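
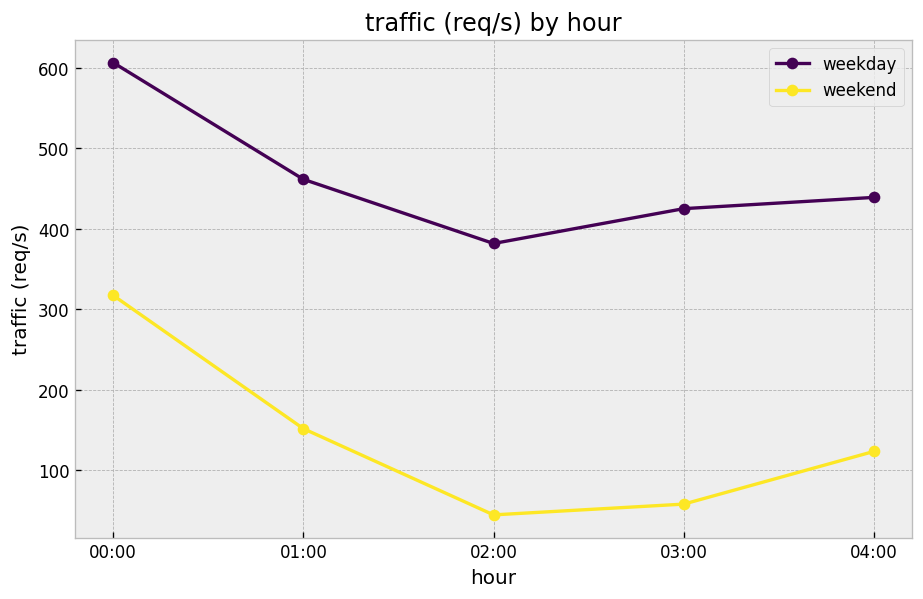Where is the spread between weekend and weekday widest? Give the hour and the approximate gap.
03:00, ≈ 400 req/s

03:00: weekend ≈ 50, weekday ≈ 450 → gap ≈ 400. Next-largest (02:00) is only ≈ 350.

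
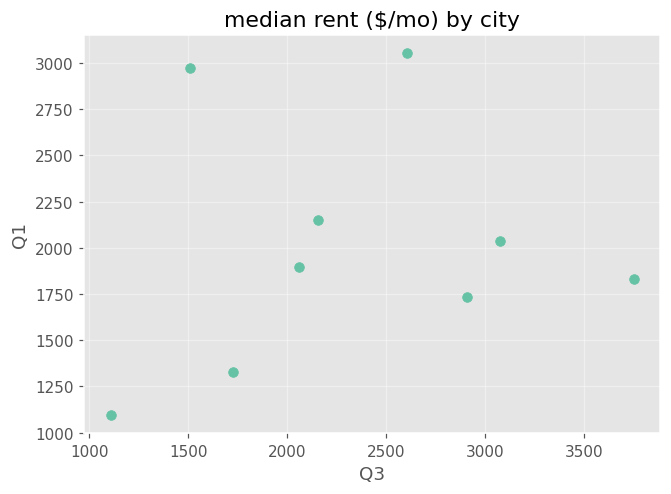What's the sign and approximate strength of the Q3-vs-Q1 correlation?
no clear correlation

Points are roughly uncorrelated; weak (|r| ≈ 0.1).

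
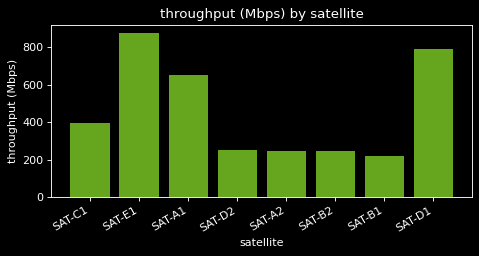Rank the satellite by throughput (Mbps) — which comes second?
Top 3: SAT-E1 ≈ 900, SAT-D1 ≈ 800, SAT-A1 ≈ 700.

SAT-D1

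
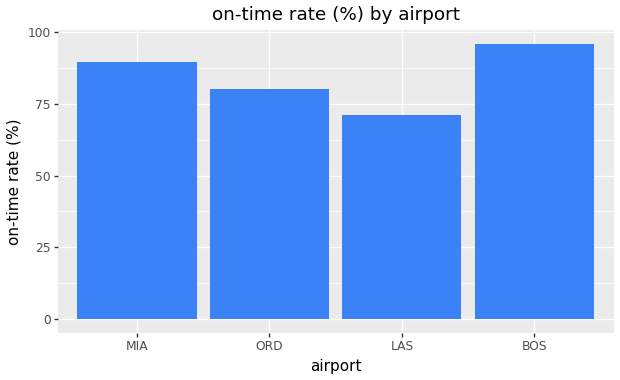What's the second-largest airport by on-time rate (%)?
Top 3: BOS ≈ 100, MIA ≈ 90, ORD ≈ 80.

MIA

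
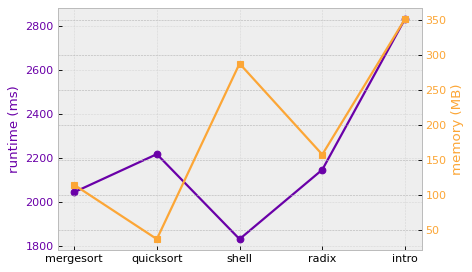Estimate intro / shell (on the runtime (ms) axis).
≈ 1.56×

intro ≈ 2800, shell ≈ 1800; 2800/1800 ≈ 1.56.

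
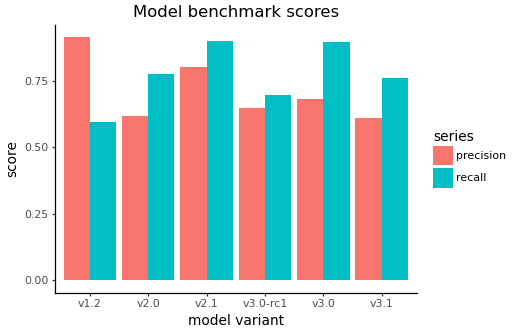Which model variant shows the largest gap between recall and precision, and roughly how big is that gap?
v1.2: recall ≈ 0.6, precision ≈ 0.9 → gap ≈ 0.3. Next-largest (v3.0) is only ≈ 0.2.

v1.2, ≈ 0.3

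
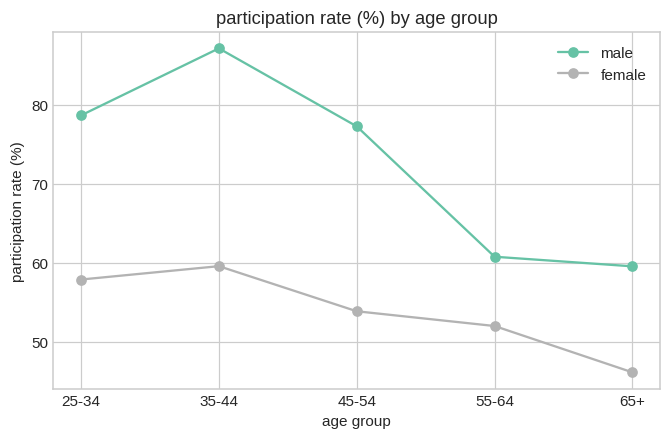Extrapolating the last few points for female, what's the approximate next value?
Last three: 55, 50, 45 → slope ≈ -5/step → next ≈ 40.

≈ 40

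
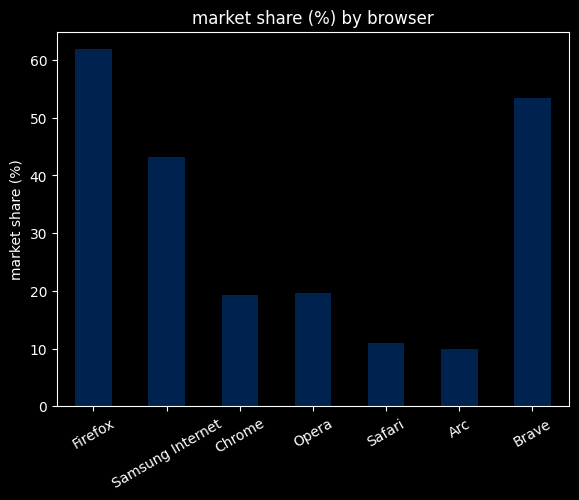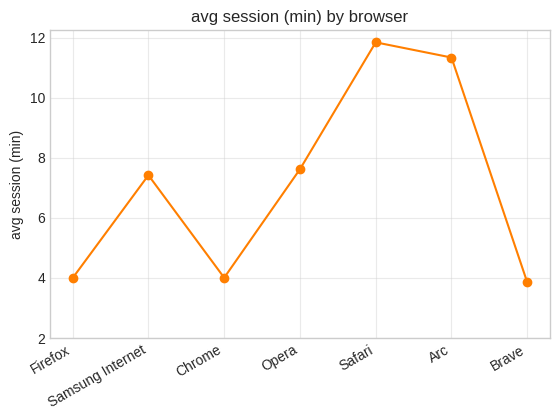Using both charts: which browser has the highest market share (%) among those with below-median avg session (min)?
Firefox

Chart 2 median avg session (min) ≈ 8; below-median browsers: Firefox, Chrome, Brave. Among those, Firefox has the highest market share (%) (≈ 60).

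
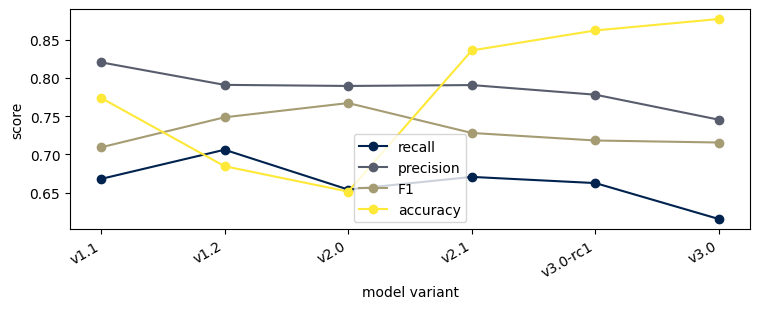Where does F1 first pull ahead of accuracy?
v1.1: F1 ≈ 0.70 vs accuracy ≈ 0.75 (not yet); v1.2: F1 ≈ 0.75 vs accuracy ≈ 0.70 (first crossover).

v1.2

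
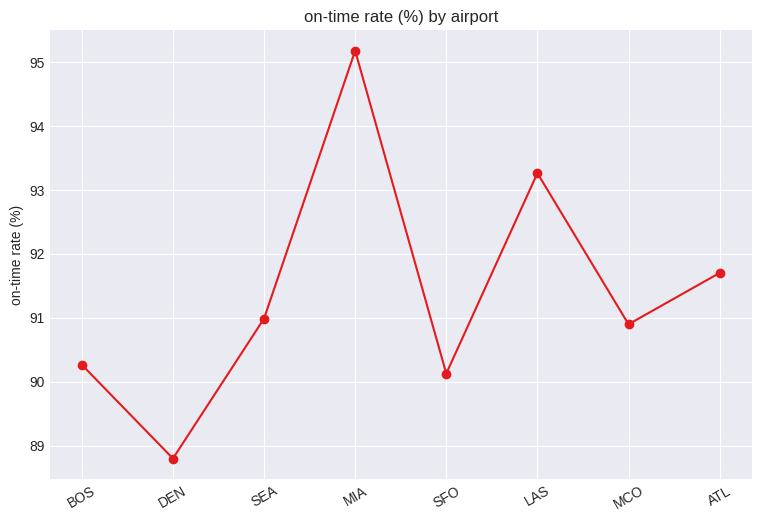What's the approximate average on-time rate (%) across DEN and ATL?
≈ 90

(89 + 92) / 2 ≈ 90.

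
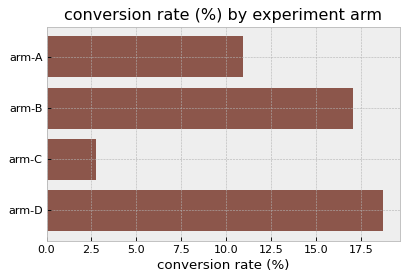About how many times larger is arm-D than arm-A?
arm-D ≈ 18, arm-A ≈ 10; 18/10 ≈ 1.8.

≈ 1.8×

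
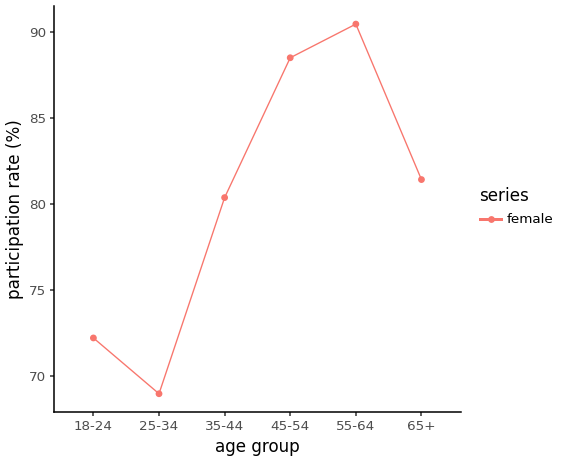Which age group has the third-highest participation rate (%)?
Top 4: 55-64 ≈ 90, 45-54 ≈ 88, 65+ ≈ 82, 35-44 ≈ 80.

65+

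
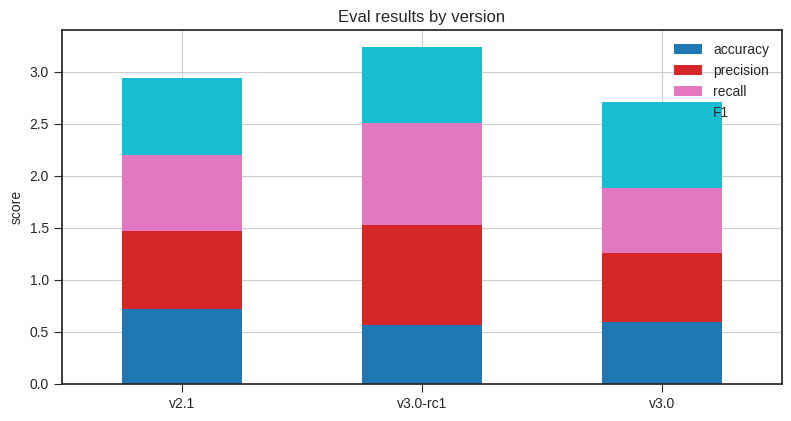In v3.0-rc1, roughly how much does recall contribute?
≈ 1.0

recall top ≈ 2.5, bottom ≈ 1.5; segment ≈ 1.0.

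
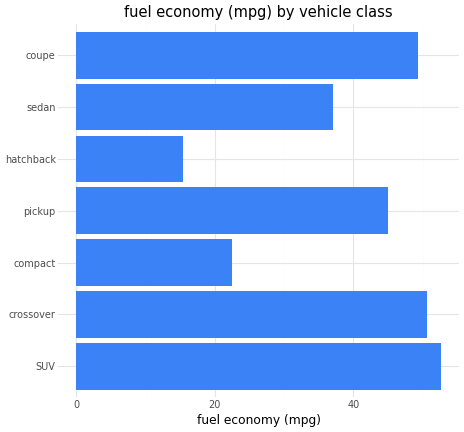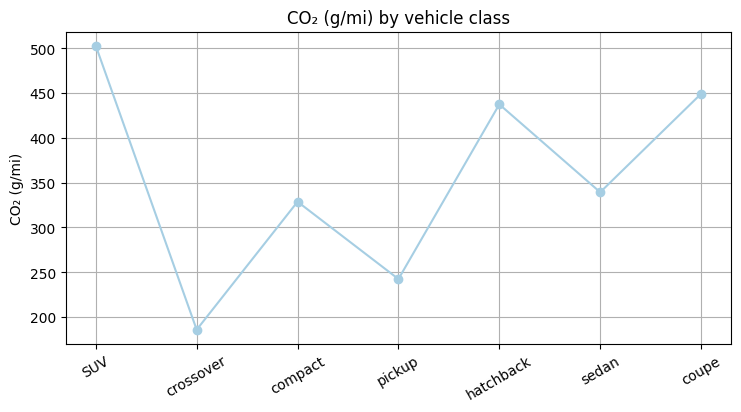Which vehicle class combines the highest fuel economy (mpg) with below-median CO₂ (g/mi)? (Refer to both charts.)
crossover

Chart 2 median CO₂ (g/mi) ≈ 350; below-median vehicle classes: crossover, compact, pickup. Among those, crossover has the highest fuel economy (mpg) (≈ 50).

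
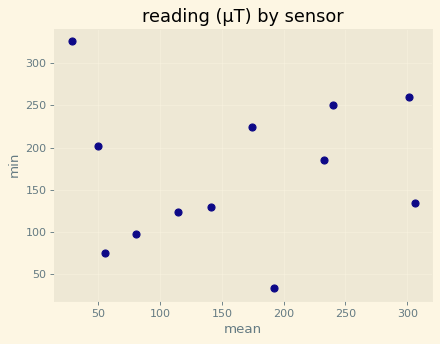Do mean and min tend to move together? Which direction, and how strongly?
no clear correlation

Points are roughly uncorrelated; weak (|r| ≈ 0.1).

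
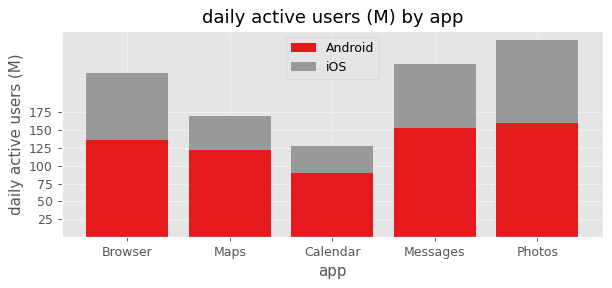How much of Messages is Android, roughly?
Android top ≈ 150, bottom ≈ 0; segment ≈ 150.

≈ 150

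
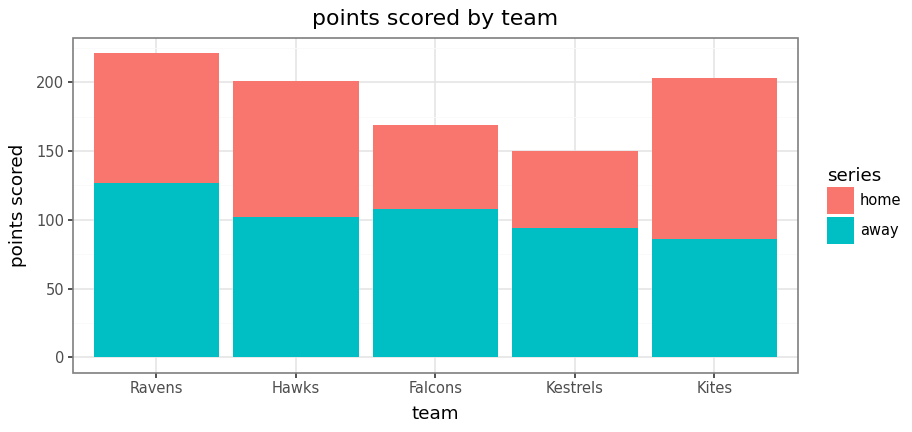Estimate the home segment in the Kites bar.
≈ 120

home top ≈ 200, bottom ≈ 80; segment ≈ 120.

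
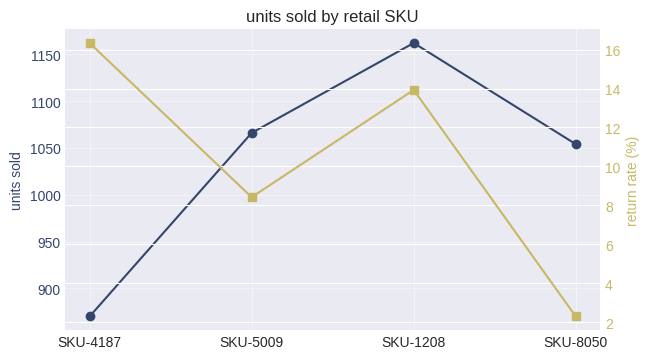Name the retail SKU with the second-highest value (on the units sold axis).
SKU-5009

Top 3 (on the units sold axis): SKU-1208 ≈ 1150, SKU-5009 ≈ 1075, SKU-8050 ≈ 1050.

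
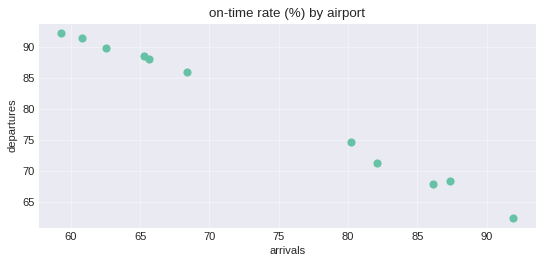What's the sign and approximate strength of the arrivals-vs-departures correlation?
Points are negatively correlated; strong (|r| ≈ 1.0).

negative, strong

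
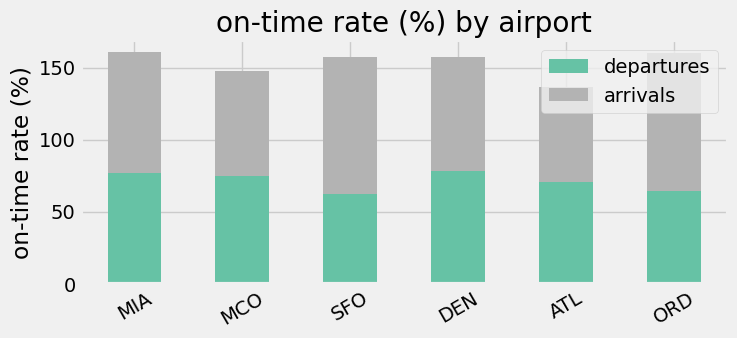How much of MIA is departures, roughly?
≈ 80

departures top ≈ 80, bottom ≈ 0; segment ≈ 80.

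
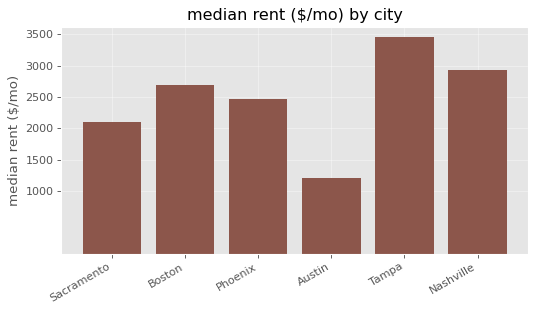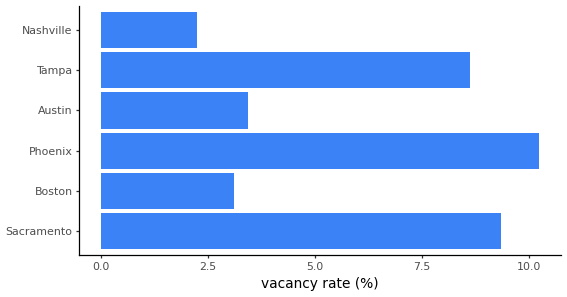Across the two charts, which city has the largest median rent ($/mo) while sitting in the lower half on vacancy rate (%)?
Nashville

Chart 2 median vacancy rate (%) ≈ 6; below-median cities: Boston, Austin, Nashville. Among those, Nashville has the highest median rent ($/mo) (≈ 3000).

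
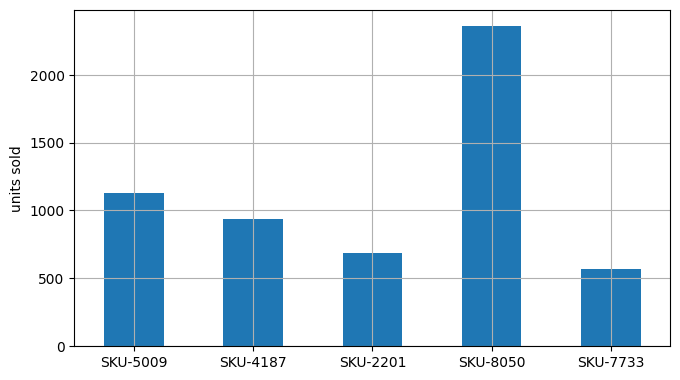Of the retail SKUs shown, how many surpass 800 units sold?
Above 800: SKU-5009, SKU-4187, SKU-8050.

3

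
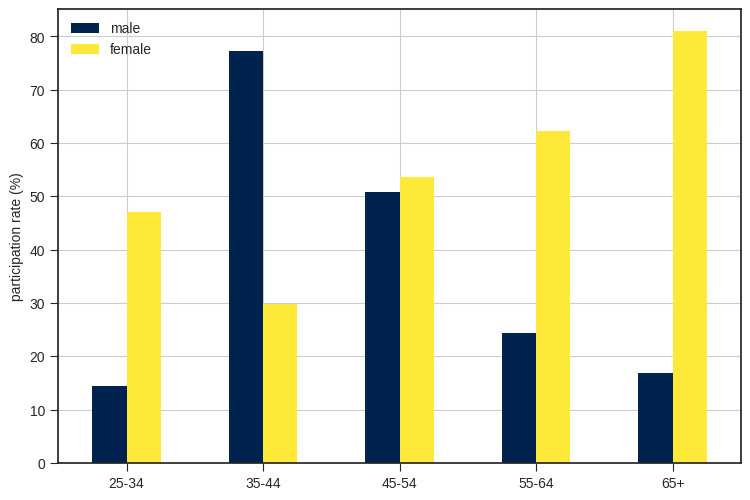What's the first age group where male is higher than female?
35-44

25-34: male ≈ 10 vs female ≈ 50 (not yet); 35-44: male ≈ 80 vs female ≈ 30 (first crossover).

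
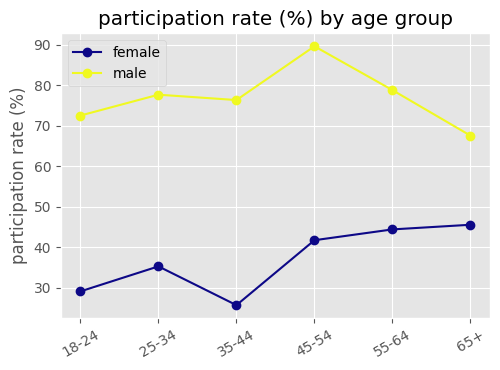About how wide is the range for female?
Max 65+ ≈ 50, min 35-44 ≈ 30; range ≈ 20.

≈ 20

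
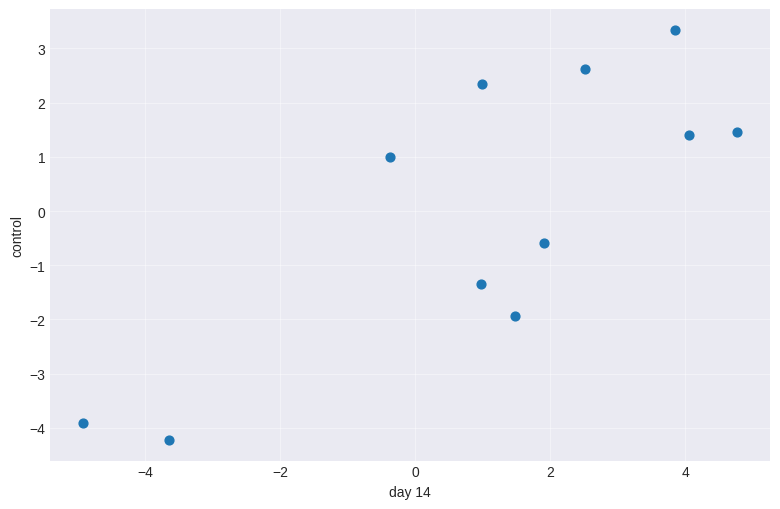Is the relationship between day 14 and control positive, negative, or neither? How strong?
Points are positively correlated; strong (|r| ≈ 0.8).

positive, strong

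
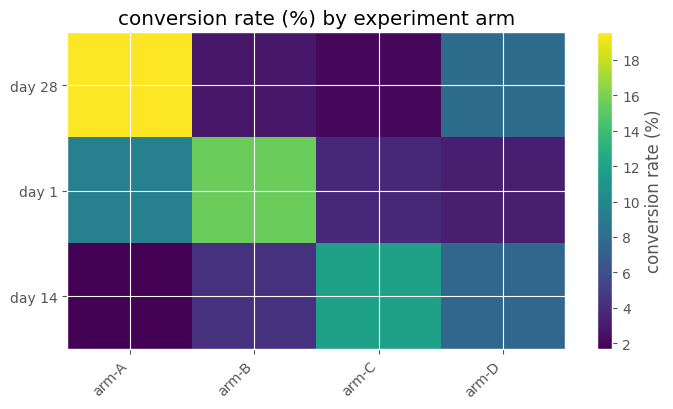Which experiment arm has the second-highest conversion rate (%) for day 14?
arm-D

Top 3 for day 14: arm-C ≈ 12, arm-D ≈ 8, arm-B ≈ 4.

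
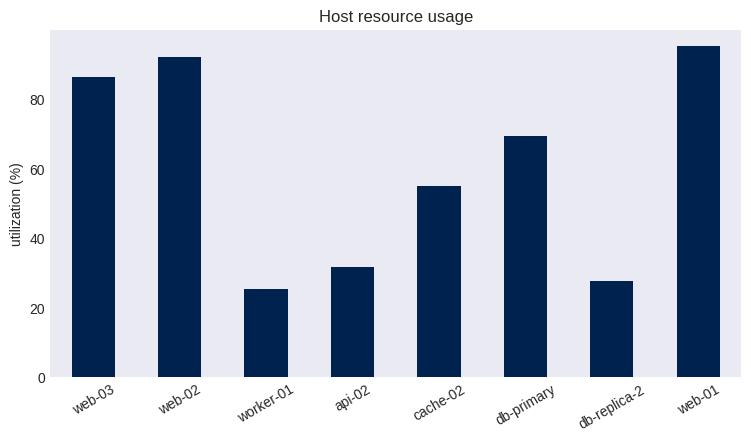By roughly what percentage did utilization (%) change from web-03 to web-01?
web-03 ≈ 90, web-01 ≈ 100; (100 − 90) / 90 ≈ +11.1%.

≈ +11.1%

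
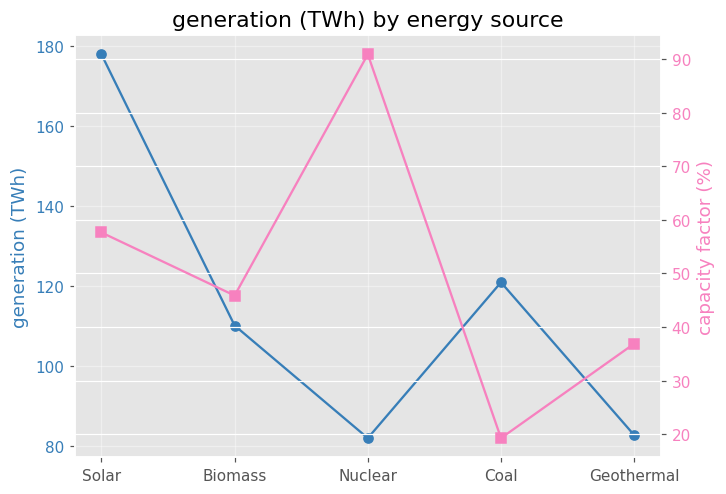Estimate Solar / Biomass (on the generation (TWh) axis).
≈ 1.64×

Solar ≈ 180, Biomass ≈ 110; 180/110 ≈ 1.64.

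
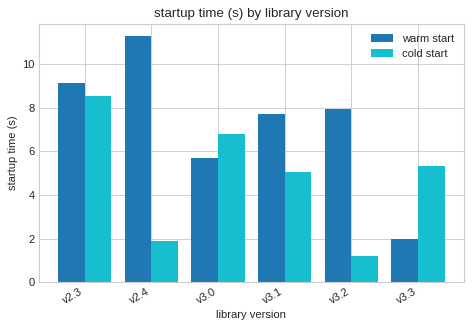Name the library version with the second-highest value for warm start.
Top 3 for warm start: v2.4 ≈ 11, v2.3 ≈ 9, v3.2 ≈ 8.

v2.3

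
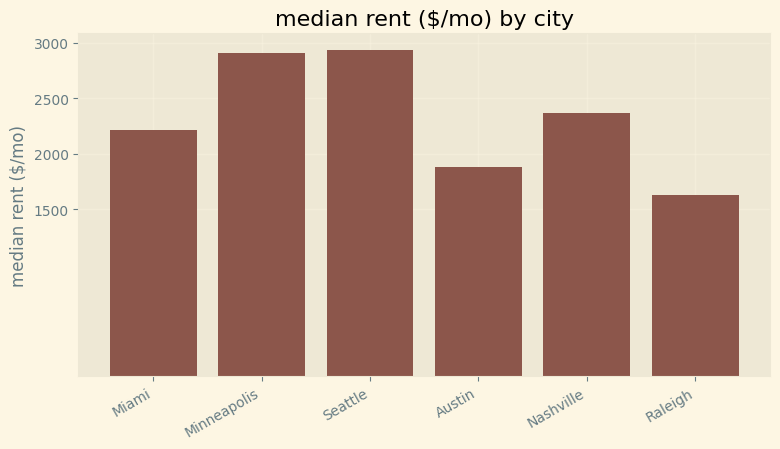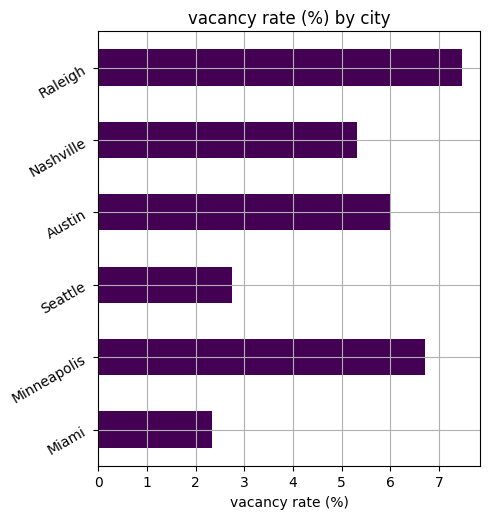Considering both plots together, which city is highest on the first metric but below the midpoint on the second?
Seattle

Chart 2 median vacancy rate (%) ≈ 6; below-median cities: Miami, Seattle, Nashville. Among those, Seattle has the highest median rent ($/mo) (≈ 3000).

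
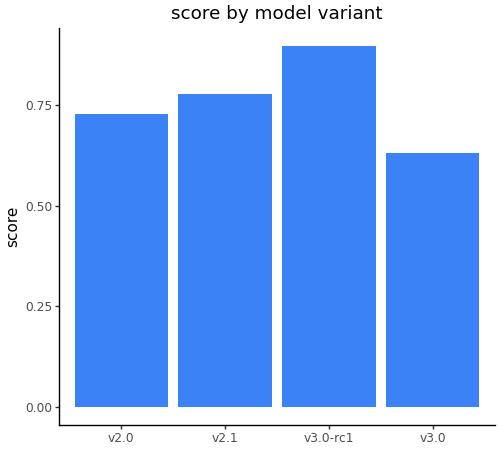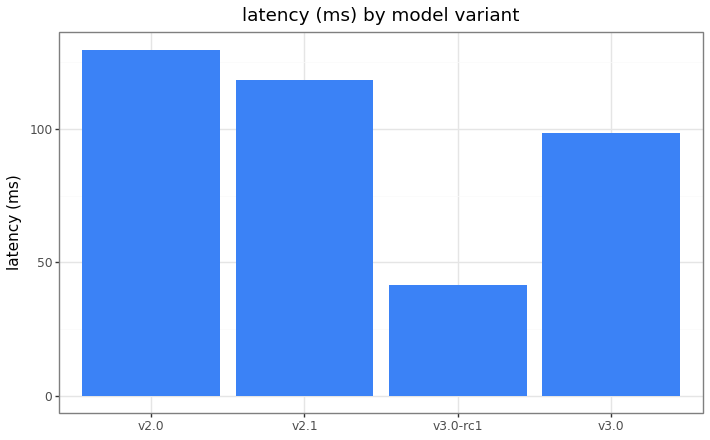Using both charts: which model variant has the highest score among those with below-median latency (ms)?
v3.0-rc1

Chart 2 median latency (ms) ≈ 100; below-median model variants: v3.0-rc1, v3.0. Among those, v3.0-rc1 has the highest score (≈ 0.9).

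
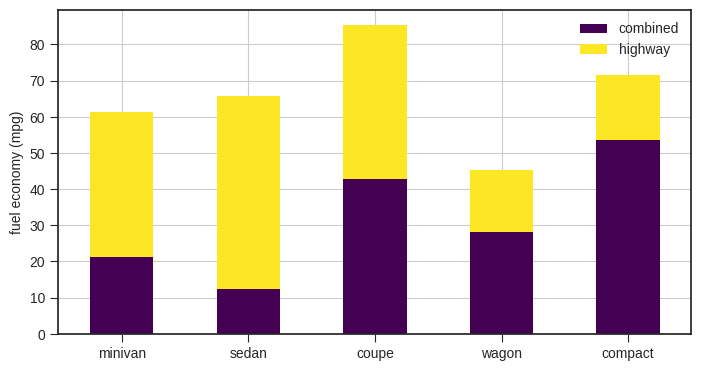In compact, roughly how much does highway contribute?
highway top ≈ 70, bottom ≈ 50; segment ≈ 20.

≈ 20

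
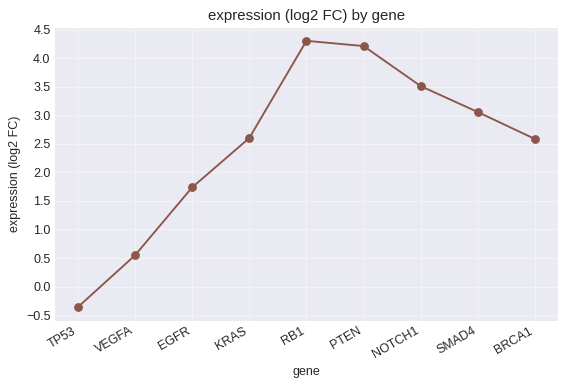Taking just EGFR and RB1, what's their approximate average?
≈ 3

(1.5 + 4.5) / 2 ≈ 3.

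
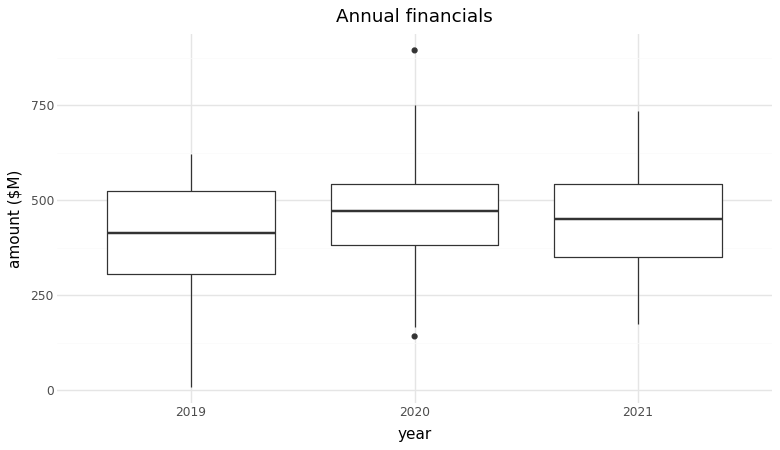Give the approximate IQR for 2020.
≈ 160

Q3 ≈ 540, Q1 ≈ 380; IQR ≈ 160.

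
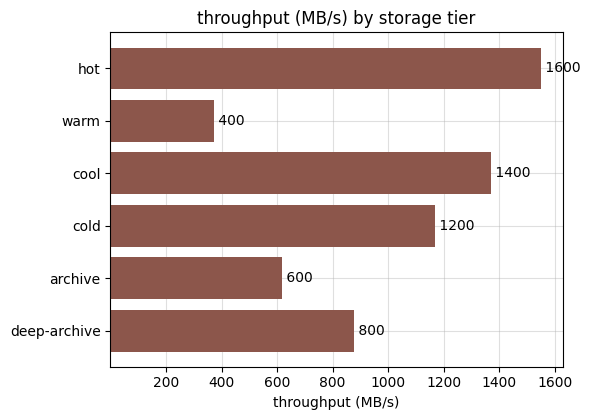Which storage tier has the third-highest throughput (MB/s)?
Top 4: hot ≈ 1600, cool ≈ 1400, cold ≈ 1200, deep-archive ≈ 800.

cold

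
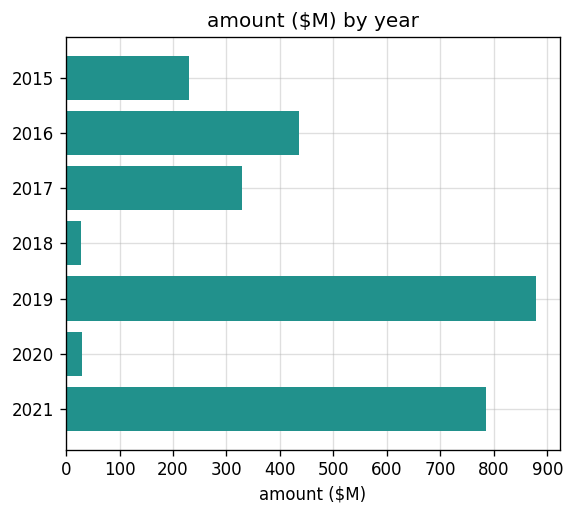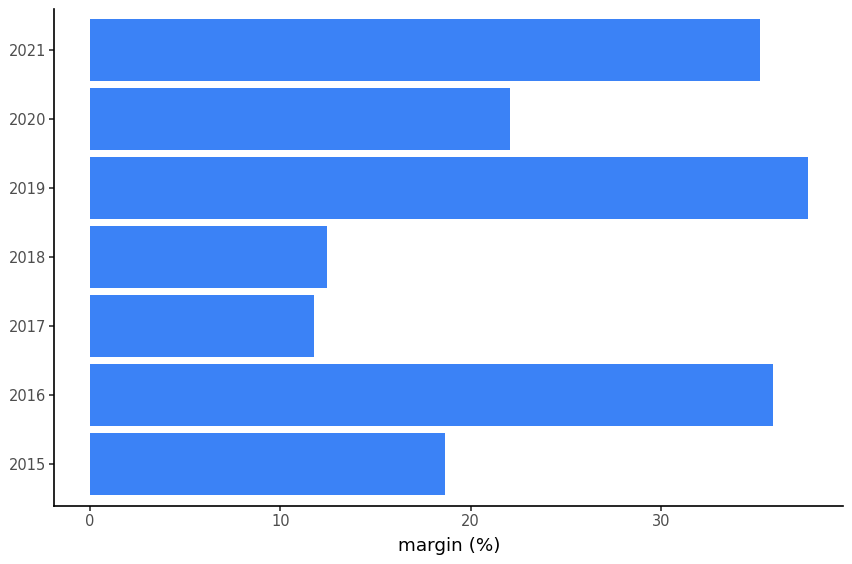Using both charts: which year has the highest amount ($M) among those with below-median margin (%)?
Chart 2 median margin (%) ≈ 20; below-median years: 2015, 2017, 2018. Among those, 2017 has the highest amount ($M) (≈ 300).

2017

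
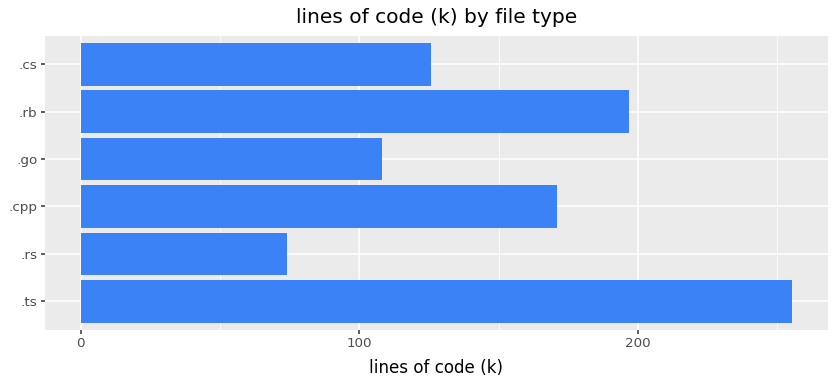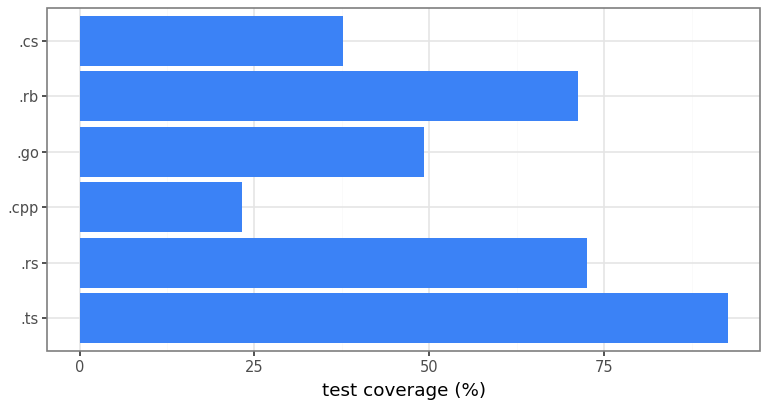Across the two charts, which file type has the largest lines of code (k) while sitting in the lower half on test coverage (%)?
Chart 2 median test coverage (%) ≈ 60; below-median file types: .cpp, .go, .cs. Among those, .cpp has the highest lines of code (k) (≈ 175).

.cpp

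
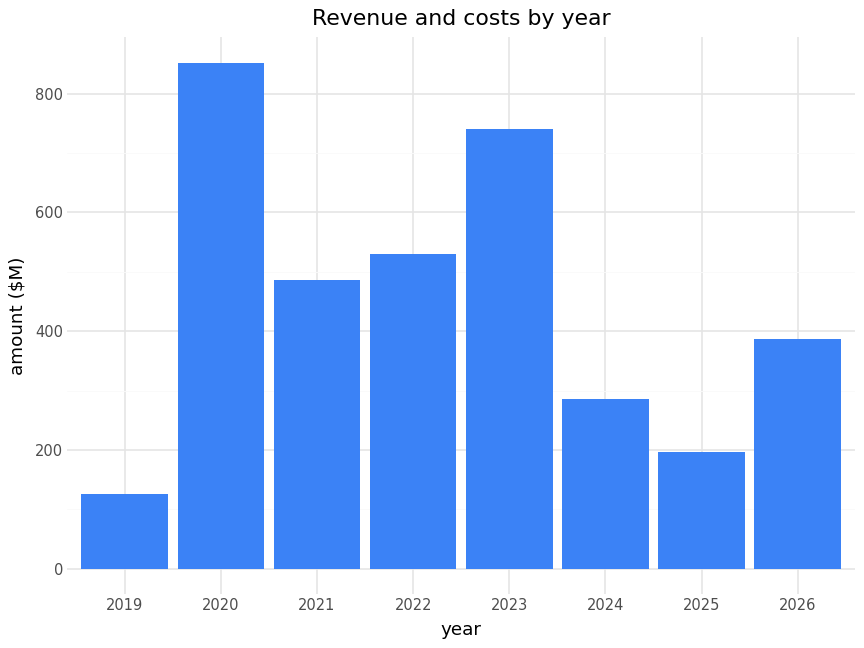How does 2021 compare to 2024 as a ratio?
≈ 1.67×

2021 ≈ 500, 2024 ≈ 300; 500/300 ≈ 1.67.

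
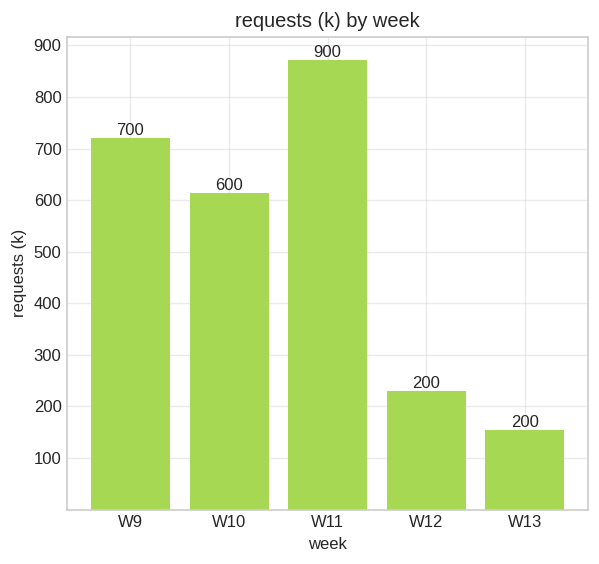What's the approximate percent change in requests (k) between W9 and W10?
W9 ≈ 700, W10 ≈ 600; (600 − 700) / 700 ≈ -14.3%.

≈ -14.3%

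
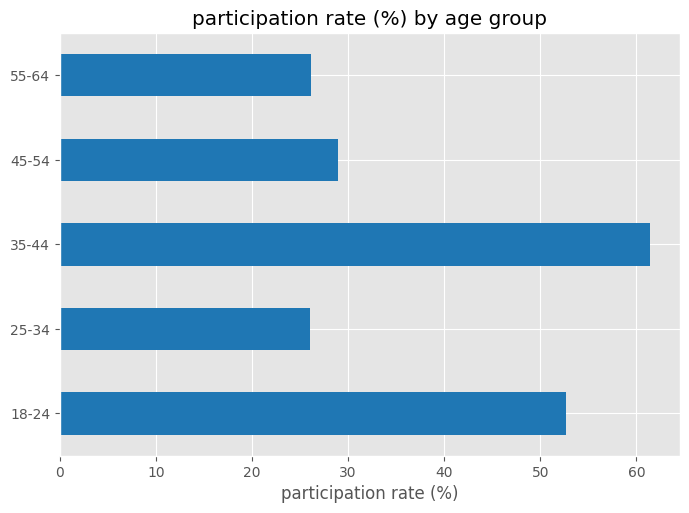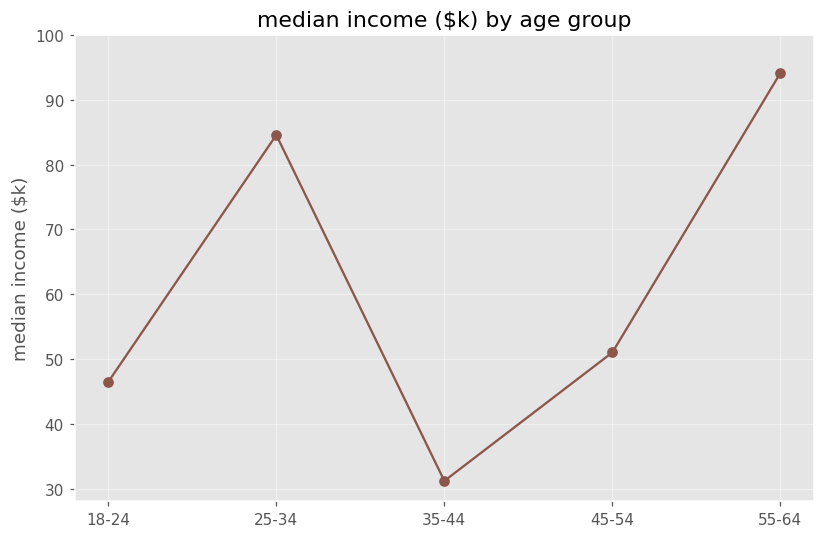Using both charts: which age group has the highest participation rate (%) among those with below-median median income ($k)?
Chart 2 median median income ($k) ≈ 50; below-median age groups: 18-24, 35-44. Among those, 35-44 has the highest participation rate (%) (≈ 60).

35-44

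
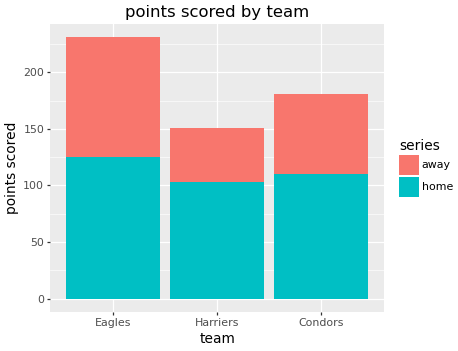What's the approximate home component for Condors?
home top ≈ 120, bottom ≈ 0; segment ≈ 120.

≈ 120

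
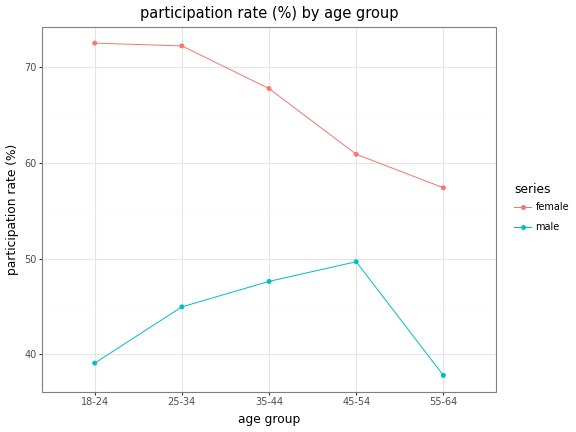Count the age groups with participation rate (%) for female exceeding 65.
3

Above 65: 18-24, 25-34, 35-44.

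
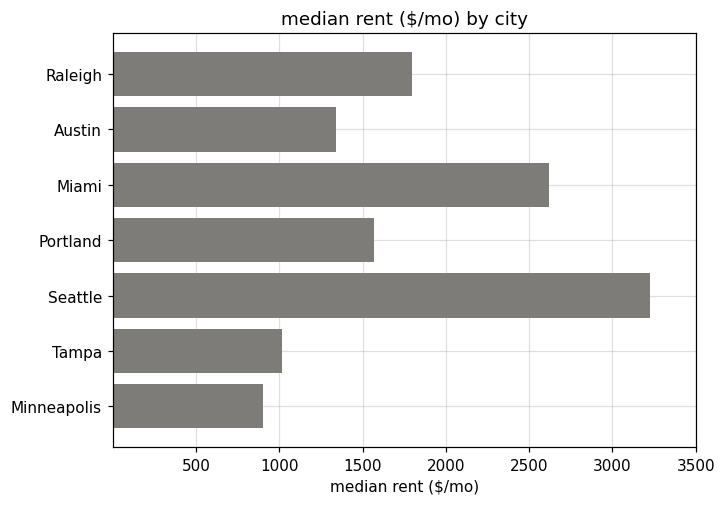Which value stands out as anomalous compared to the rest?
Seattle ≈ 3000; the rest sit between ≈ 1000 and ≈ 2500.

Seattle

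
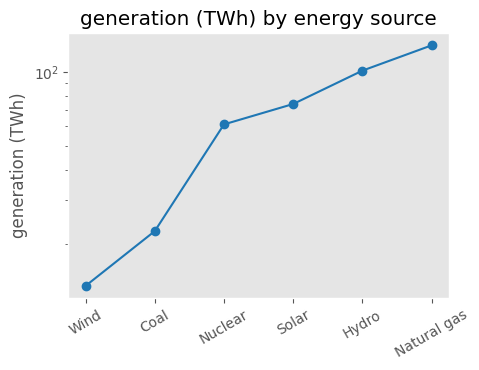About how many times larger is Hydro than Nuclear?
≈ 1.67×

Hydro ≈ 100, Nuclear ≈ 60; 100/60 ≈ 1.67.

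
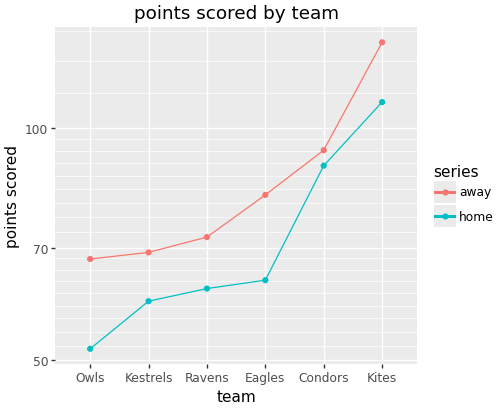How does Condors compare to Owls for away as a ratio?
Condors ≈ 90, Owls ≈ 70; 90/70 ≈ 1.29.

≈ 1.29×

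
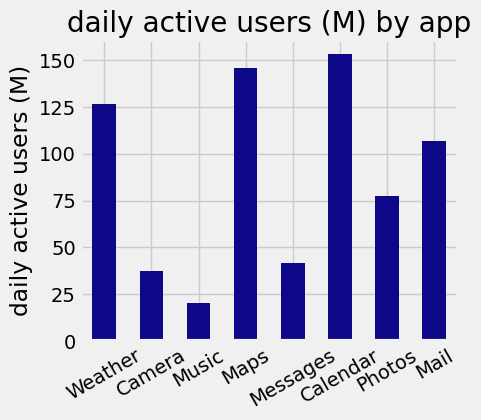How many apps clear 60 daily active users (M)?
Above 60: Weather, Maps, Calendar, Photos, Mail.

5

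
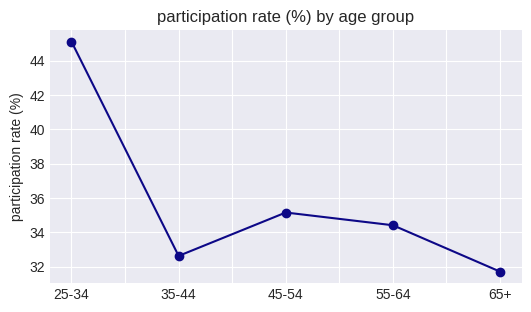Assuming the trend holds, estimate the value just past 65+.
Last three: 36, 34, 32 → slope ≈ -2/step → next ≈ 30.

≈ 30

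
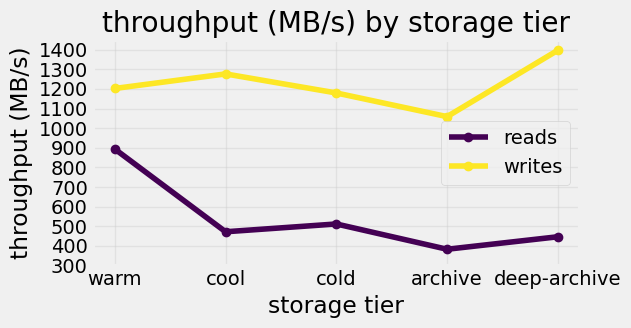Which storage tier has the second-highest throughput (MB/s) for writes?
cool

Top 3 for writes: deep-archive ≈ 1400, cool ≈ 1300, warm ≈ 1200.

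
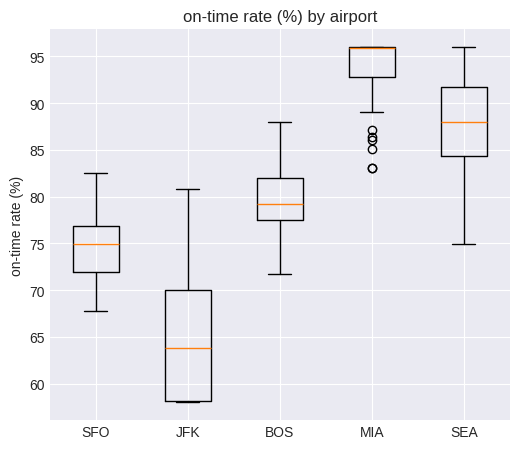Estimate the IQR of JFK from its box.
≈ 10

Q3 ≈ 70, Q1 ≈ 60; IQR ≈ 10.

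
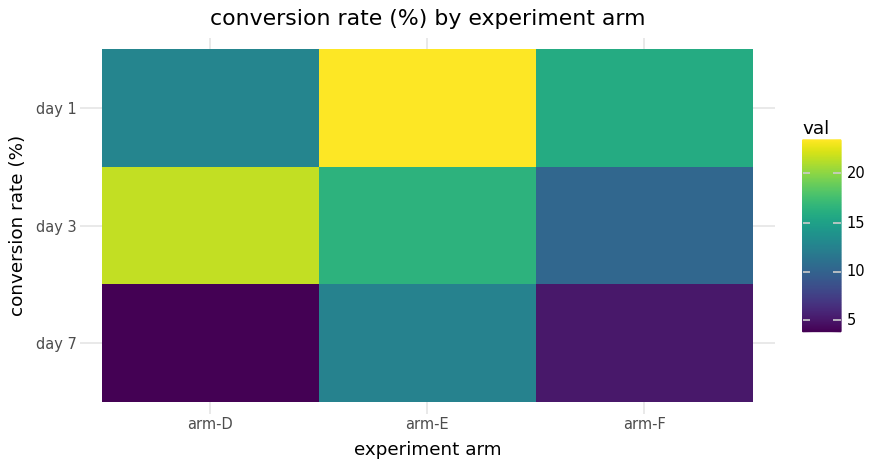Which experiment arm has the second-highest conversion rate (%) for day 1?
Top 3 for day 1: arm-E ≈ 24, arm-F ≈ 16, arm-D ≈ 12.

arm-F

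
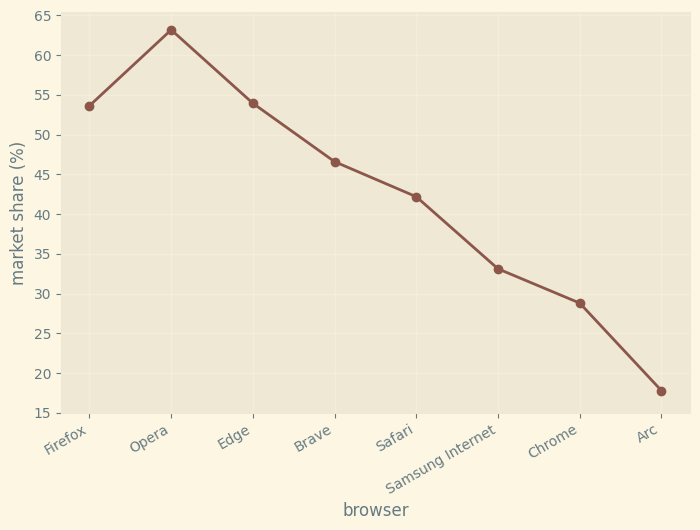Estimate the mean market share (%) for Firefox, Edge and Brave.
≈ 52

(55 + 55 + 45) / 3 ≈ 52.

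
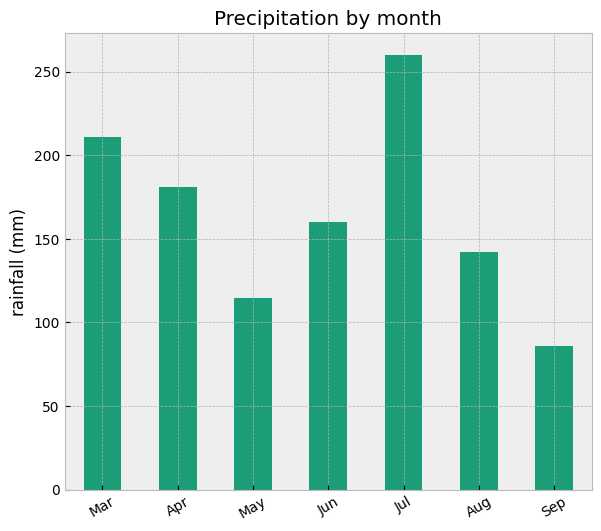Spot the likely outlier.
Jul ≈ 250; the rest sit between ≈ 75 and ≈ 200.

Jul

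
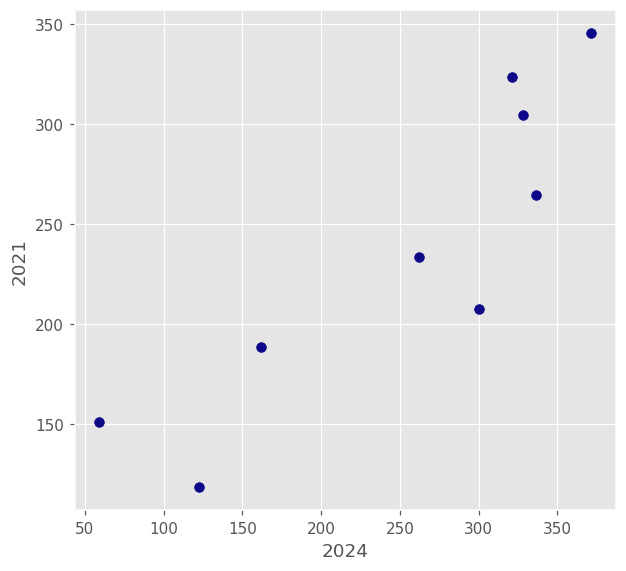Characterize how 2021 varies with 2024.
positive, strong

Points are positively correlated; strong (|r| ≈ 0.9).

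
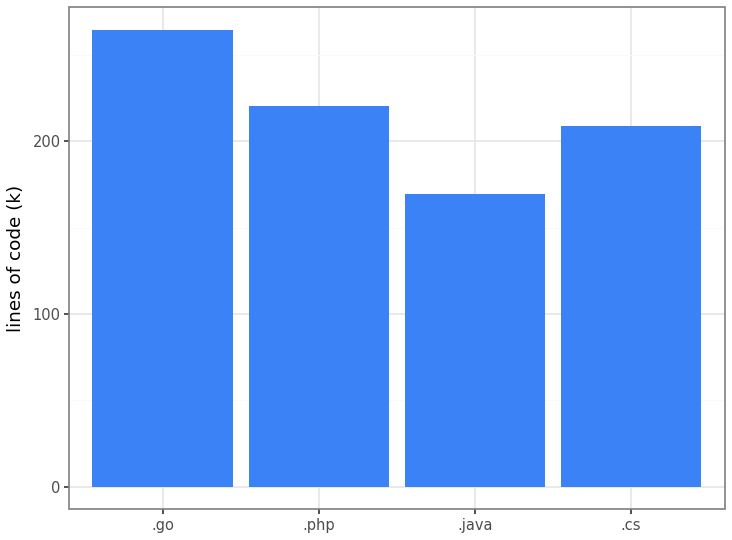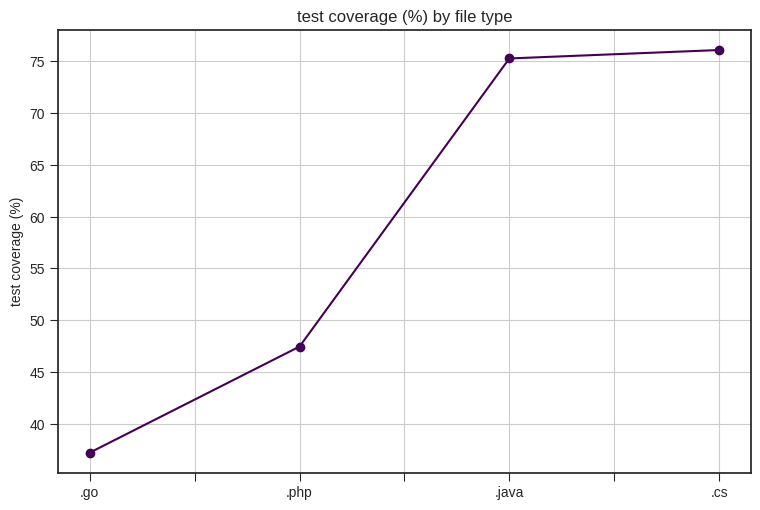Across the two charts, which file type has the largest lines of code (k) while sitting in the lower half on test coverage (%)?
.go

Chart 2 median test coverage (%) ≈ 60; below-median file types: .go, .php. Among those, .go has the highest lines of code (k) (≈ 275).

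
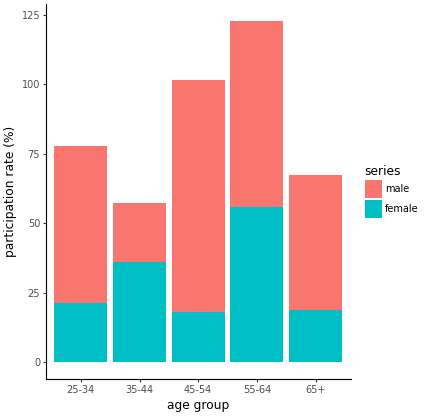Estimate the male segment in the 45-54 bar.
male top ≈ 100, bottom ≈ 20; segment ≈ 80.

≈ 80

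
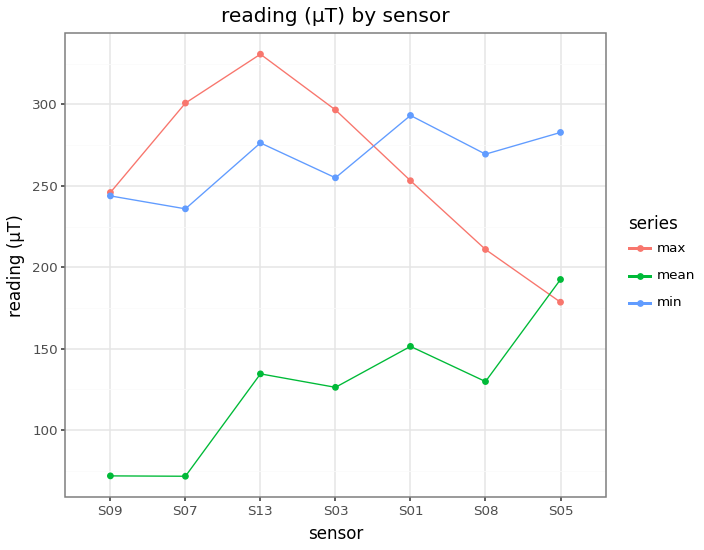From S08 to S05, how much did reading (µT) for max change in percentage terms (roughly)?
S08 ≈ 200, S05 ≈ 175; (175 − 200) / 200 ≈ -12.5%.

≈ -12.5%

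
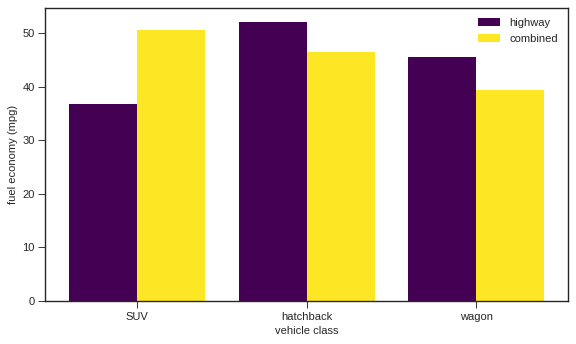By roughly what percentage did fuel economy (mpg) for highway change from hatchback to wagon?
hatchback ≈ 50, wagon ≈ 45; (45 − 50) / 50 ≈ -10%.

≈ -10%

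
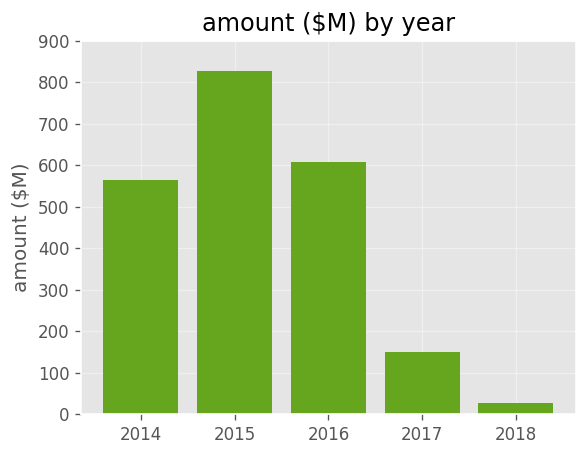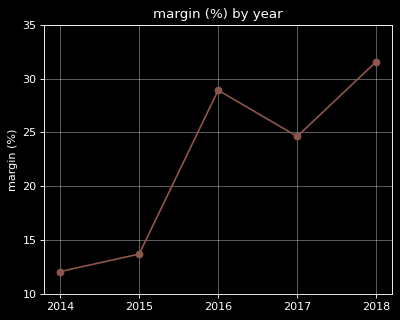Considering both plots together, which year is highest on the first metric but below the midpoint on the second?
Chart 2 median margin (%) ≈ 25; below-median years: 2014, 2015. Among those, 2015 has the highest amount ($M) (≈ 800).

2015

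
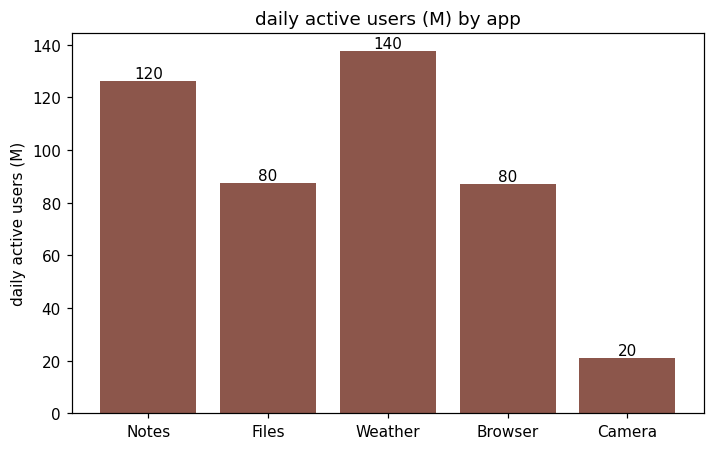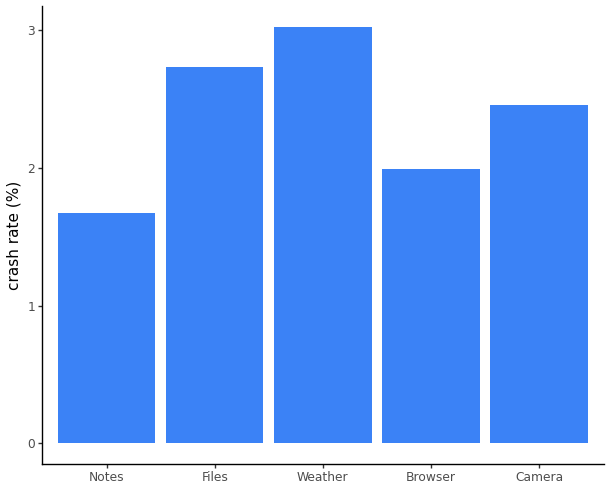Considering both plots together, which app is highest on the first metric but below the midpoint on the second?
Chart 2 median crash rate (%) ≈ 2.5; below-median apps: Notes, Browser. Among those, Notes has the highest daily active users (M) (≈ 120).

Notes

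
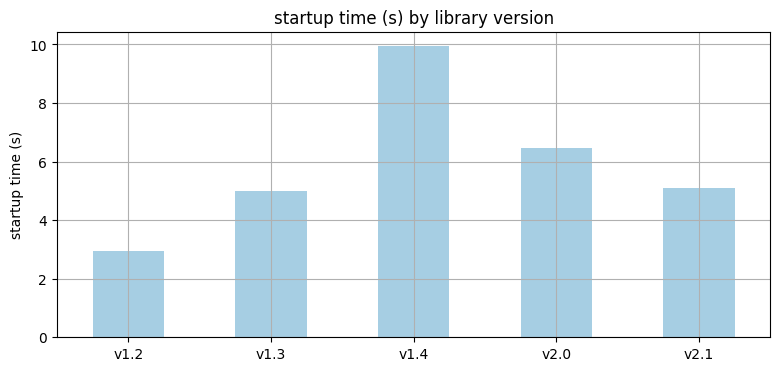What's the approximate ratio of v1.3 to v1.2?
≈ 1.67×

v1.3 ≈ 5, v1.2 ≈ 3; 5/3 ≈ 1.67.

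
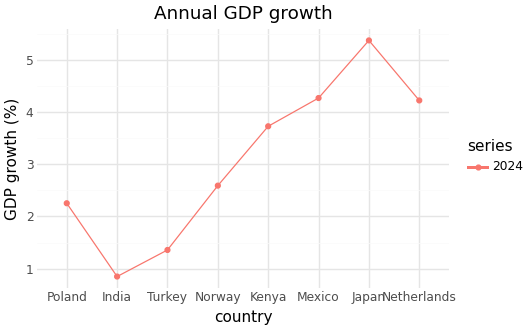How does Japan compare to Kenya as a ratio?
≈ 1.57×

Japan ≈ 5.5, Kenya ≈ 3.5; 5.5/3.5 ≈ 1.57.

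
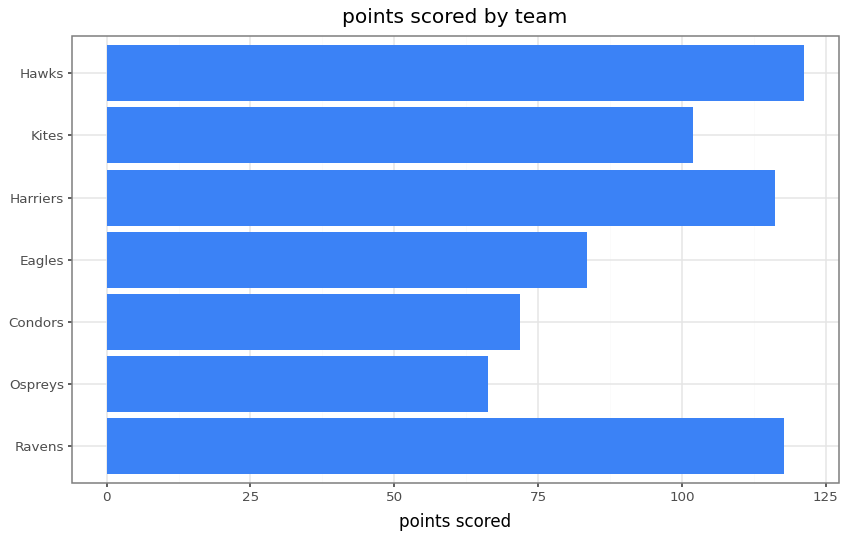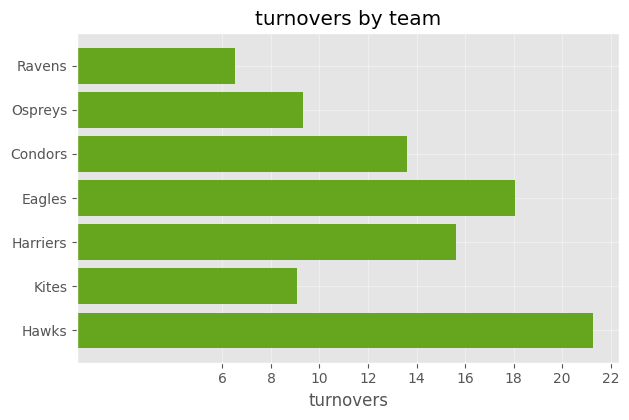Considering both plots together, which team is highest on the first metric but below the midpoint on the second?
Ravens

Chart 2 median turnovers ≈ 14; below-median teams: Ravens, Ospreys, Kites. Among those, Ravens has the highest points scored (≈ 120).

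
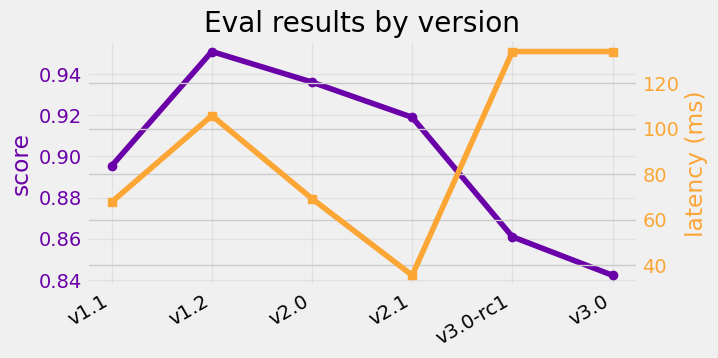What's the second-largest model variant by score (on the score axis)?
v2.0

Top 3 (on the score axis): v1.2 ≈ 0.95, v2.0 ≈ 0.94, v2.1 ≈ 0.92.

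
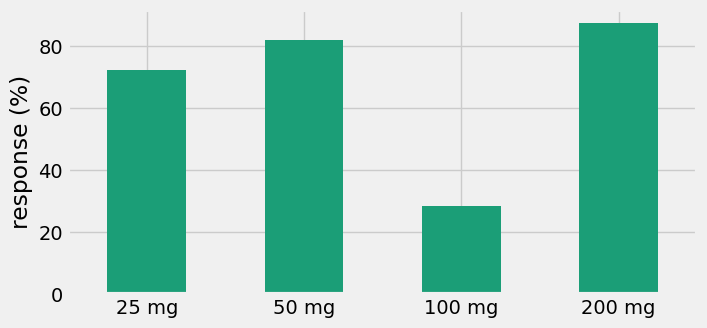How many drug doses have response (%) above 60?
3

Above 60: 25 mg, 50 mg, 200 mg.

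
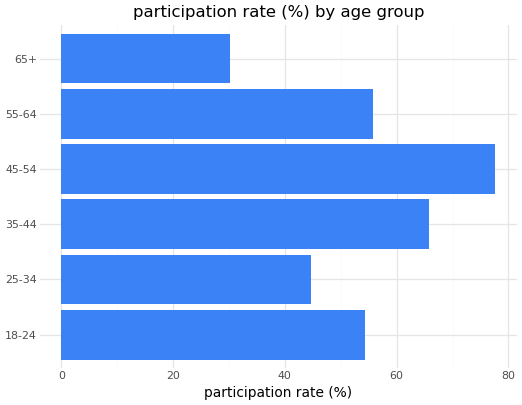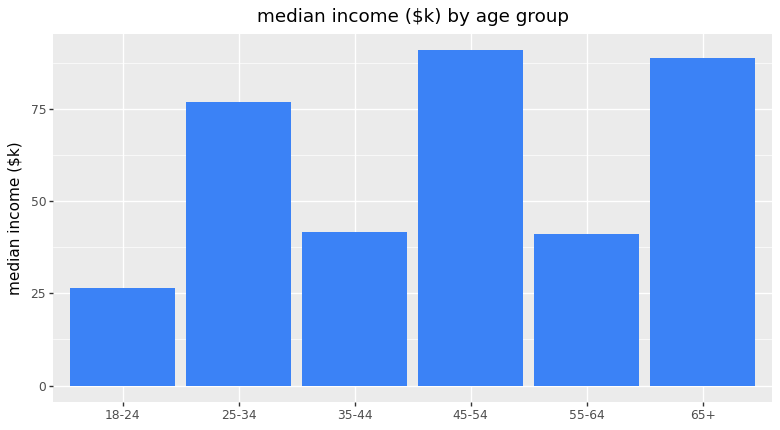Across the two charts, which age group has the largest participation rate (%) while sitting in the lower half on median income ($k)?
Chart 2 median median income ($k) ≈ 60; below-median age groups: 18-24, 35-44, 55-64. Among those, 35-44 has the highest participation rate (%) (≈ 70).

35-44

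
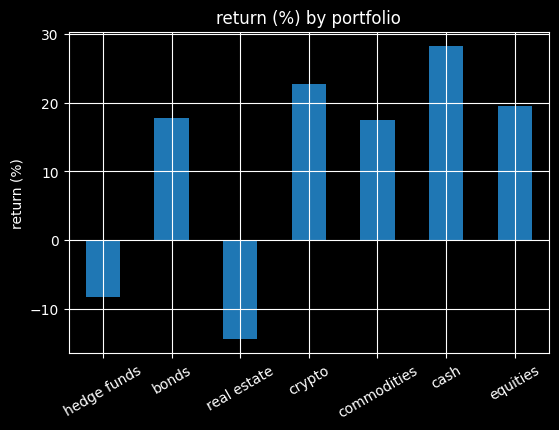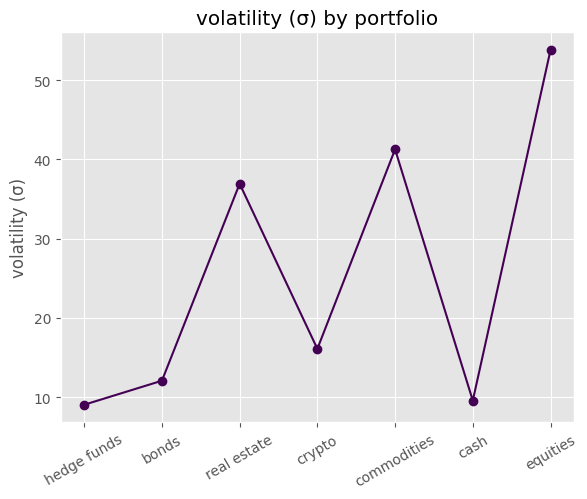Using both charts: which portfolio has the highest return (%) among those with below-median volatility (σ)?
Chart 2 median volatility (σ) ≈ 15; below-median portfolios: hedge funds, bonds, cash. Among those, cash has the highest return (%) (≈ 30).

cash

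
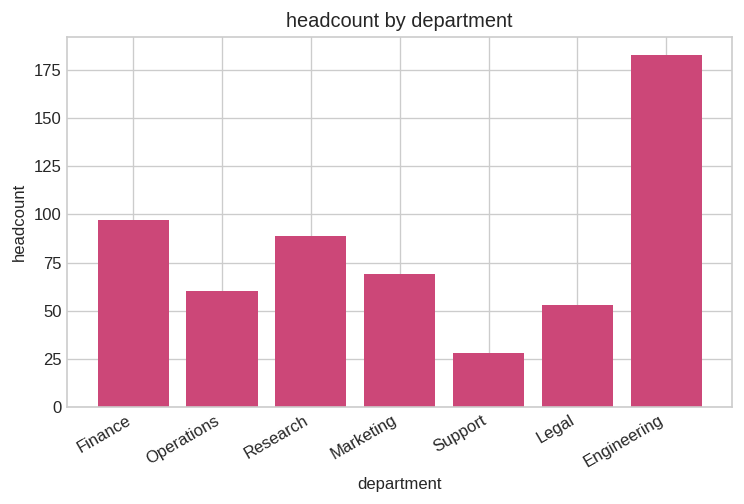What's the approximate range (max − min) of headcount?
Max Engineering ≈ 180, min Support ≈ 20; range ≈ 160.

≈ 160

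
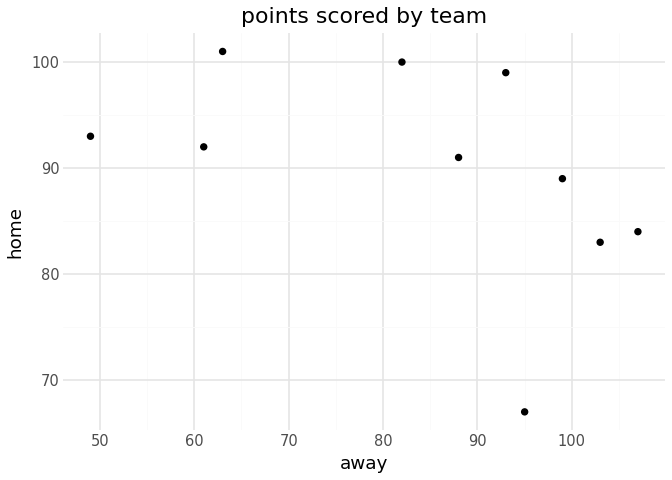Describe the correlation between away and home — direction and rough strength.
negative, moderate

Points are negatively correlated; moderate (|r| ≈ 0.5).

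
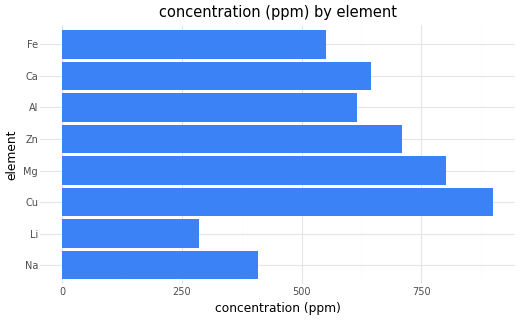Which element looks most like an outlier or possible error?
Li

Li ≈ 300; the rest sit between ≈ 400 and ≈ 900.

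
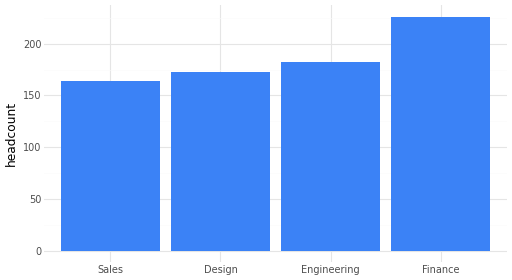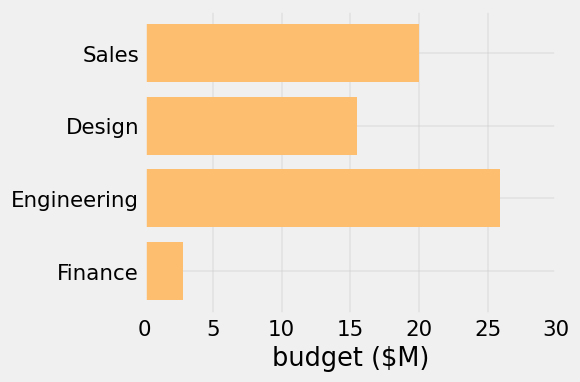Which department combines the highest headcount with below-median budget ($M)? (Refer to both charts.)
Chart 2 median budget ($M) ≈ 20; below-median departments: Design, Finance. Among those, Finance has the highest headcount (≈ 225).

Finance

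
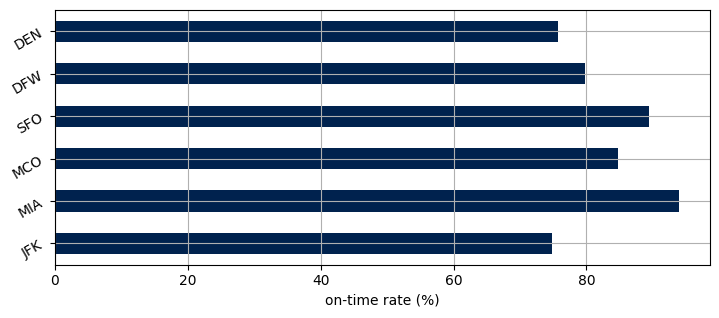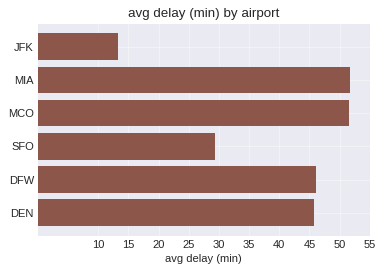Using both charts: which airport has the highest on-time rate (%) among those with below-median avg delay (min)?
SFO

Chart 2 median avg delay (min) ≈ 45; below-median airports: JFK, SFO, DEN. Among those, SFO has the highest on-time rate (%) (≈ 90).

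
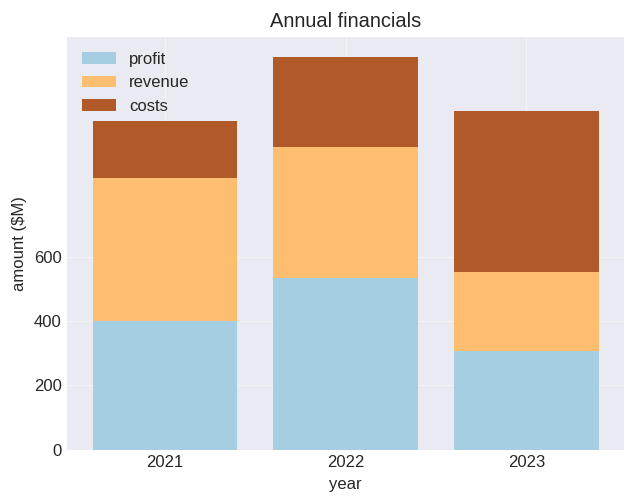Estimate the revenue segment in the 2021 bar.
≈ 400

revenue top ≈ 800, bottom ≈ 400; segment ≈ 400.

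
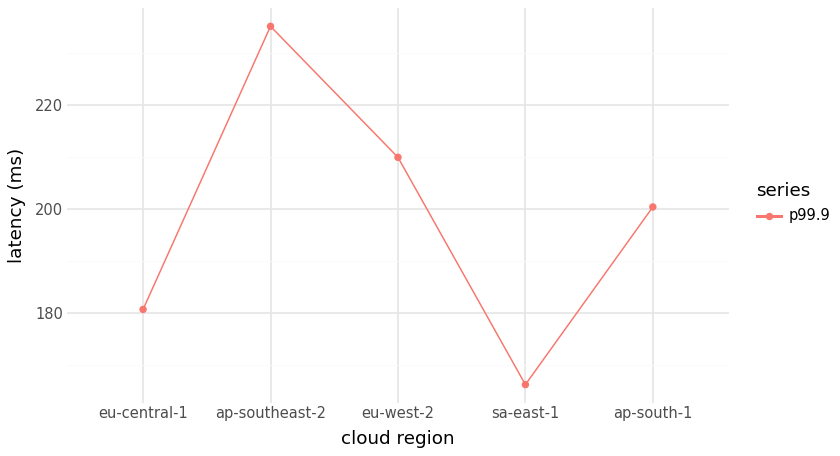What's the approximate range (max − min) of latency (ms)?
Max ap-southeast-2 ≈ 240, min sa-east-1 ≈ 170; range ≈ 70.

≈ 70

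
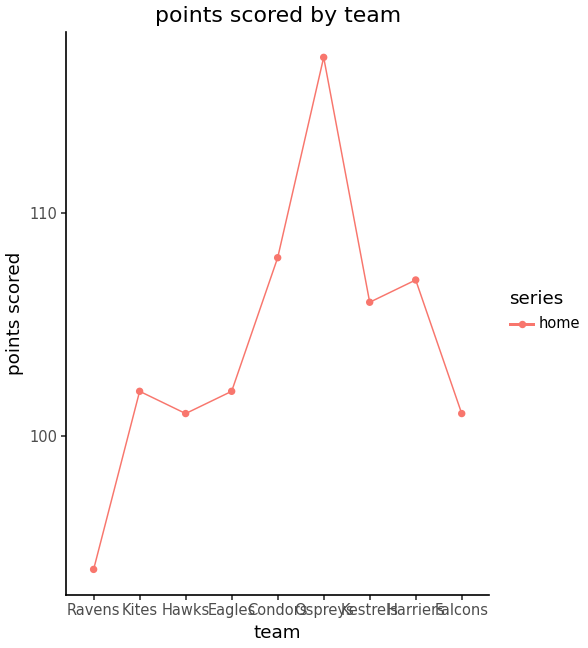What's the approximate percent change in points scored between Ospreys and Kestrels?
Ospreys ≈ 116, Kestrels ≈ 106; (106 − 116) / 116 ≈ -8.6%.

≈ -8.6%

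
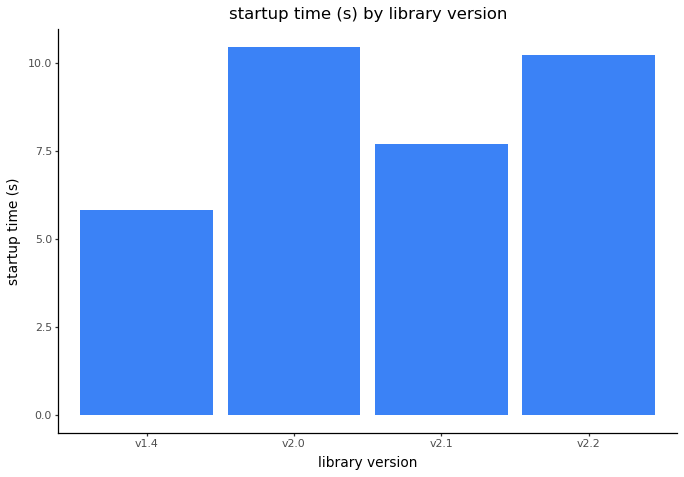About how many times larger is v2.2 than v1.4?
≈ 1.67×

v2.2 ≈ 10, v1.4 ≈ 6; 10/6 ≈ 1.67.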